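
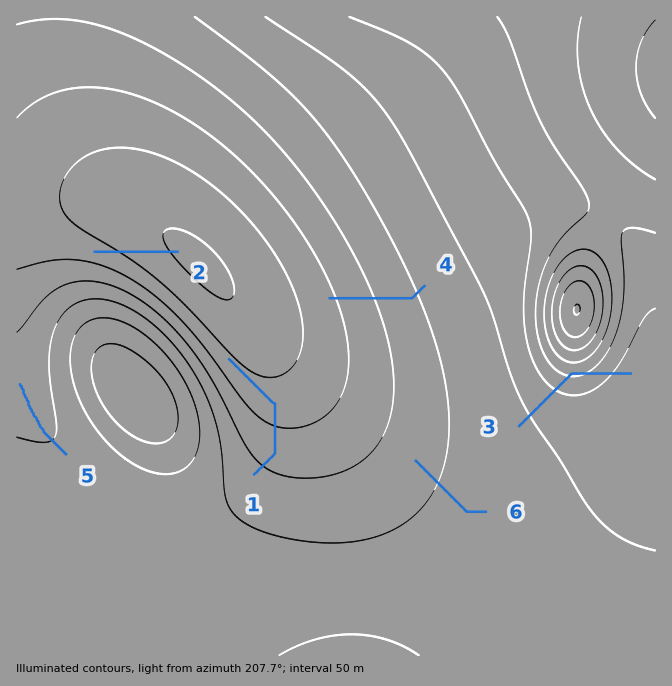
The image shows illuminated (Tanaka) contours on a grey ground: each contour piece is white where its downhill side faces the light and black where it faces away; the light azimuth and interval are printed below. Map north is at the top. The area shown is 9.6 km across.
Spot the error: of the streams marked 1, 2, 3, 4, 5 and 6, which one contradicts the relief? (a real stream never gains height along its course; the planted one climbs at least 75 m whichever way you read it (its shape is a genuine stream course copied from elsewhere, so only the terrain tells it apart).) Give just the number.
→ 3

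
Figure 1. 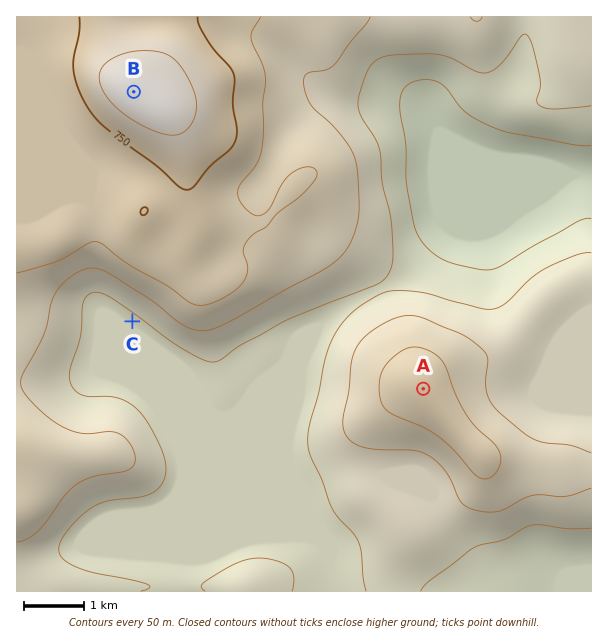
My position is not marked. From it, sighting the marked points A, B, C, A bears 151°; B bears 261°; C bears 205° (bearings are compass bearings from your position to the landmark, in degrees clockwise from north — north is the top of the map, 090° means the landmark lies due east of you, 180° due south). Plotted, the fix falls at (248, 73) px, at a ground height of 730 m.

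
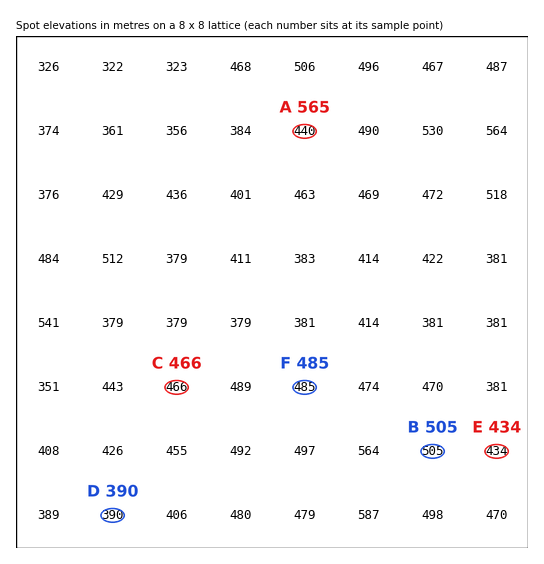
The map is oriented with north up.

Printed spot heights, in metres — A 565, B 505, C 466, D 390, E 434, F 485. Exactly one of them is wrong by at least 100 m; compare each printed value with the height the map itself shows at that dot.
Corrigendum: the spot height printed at A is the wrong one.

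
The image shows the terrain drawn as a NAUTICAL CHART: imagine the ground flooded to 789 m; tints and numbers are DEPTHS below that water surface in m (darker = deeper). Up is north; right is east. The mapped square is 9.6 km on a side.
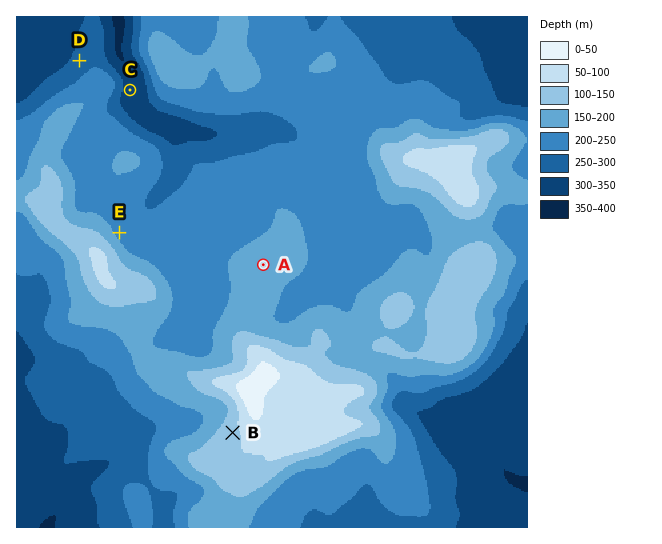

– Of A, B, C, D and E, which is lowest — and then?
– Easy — C D E A B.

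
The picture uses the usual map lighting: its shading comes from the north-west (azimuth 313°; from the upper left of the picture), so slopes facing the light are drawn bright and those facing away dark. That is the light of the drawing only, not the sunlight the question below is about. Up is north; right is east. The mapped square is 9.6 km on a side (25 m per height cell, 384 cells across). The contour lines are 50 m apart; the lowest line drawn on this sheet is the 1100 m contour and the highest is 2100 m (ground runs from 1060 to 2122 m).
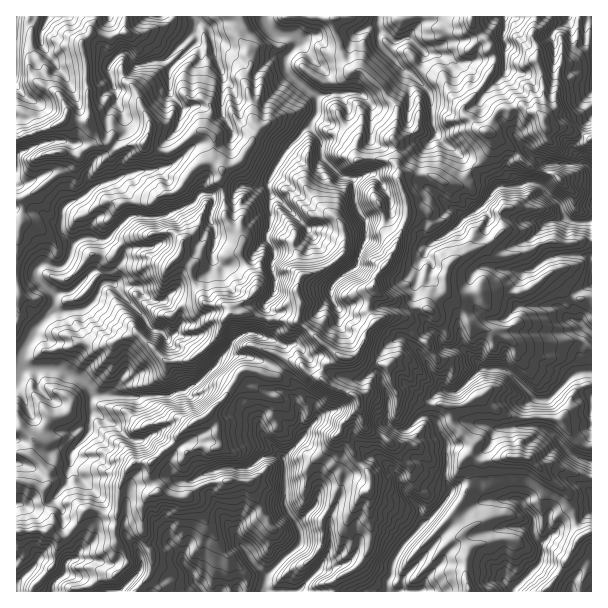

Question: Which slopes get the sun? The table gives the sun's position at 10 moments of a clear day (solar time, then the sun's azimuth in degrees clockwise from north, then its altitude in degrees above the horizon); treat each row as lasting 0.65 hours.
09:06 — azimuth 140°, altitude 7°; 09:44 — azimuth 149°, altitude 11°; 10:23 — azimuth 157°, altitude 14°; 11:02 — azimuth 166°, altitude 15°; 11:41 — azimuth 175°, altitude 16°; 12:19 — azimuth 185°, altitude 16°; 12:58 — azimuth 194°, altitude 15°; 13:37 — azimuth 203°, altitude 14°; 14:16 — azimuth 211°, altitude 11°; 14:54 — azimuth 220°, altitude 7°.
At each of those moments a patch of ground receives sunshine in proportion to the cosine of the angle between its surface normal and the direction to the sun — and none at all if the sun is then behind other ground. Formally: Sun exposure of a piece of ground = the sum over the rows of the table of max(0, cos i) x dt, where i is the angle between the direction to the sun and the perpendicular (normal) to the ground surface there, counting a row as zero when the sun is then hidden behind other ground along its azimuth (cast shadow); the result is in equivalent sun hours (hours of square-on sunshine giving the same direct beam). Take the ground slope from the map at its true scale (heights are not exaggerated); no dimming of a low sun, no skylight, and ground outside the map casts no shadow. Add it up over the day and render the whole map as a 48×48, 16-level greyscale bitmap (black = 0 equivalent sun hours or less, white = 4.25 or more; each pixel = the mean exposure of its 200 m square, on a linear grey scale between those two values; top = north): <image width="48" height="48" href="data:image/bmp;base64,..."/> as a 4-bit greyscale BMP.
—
<image width="48" height="48" href="data:image/bmp;base64,Qk32BAAAAAAAAHYAAAAoAAAAMAAAADAAAAABAAQAAAAAAIAEAAATCwAAEwsAABAAAAAAAAAAAAAAABEREQAiIiIAMzMzAERERABVVVUAZmZmAHd3dwCIiIgAmZmZAKqqqgC7u7sAzMzMAN3d3QDu7u4A////AEakNb/xaFUmqqhp21m+7HitmHQhFgFZiXGIJWWJKHVKq7VTjnAX7KR2lVJEaTAIp6UmQTVWWFOrmDGoEoQzS5RnZlRpu4Imt6qr11eDgzh5lBSrYBmJaJcWZlR5uZIyiO/mmnVHx2mpg1zNkTZ6h5lAVVQiMxMyOxEROoVnZqu6VpmUEndomZmSBVNoZER2IAABN4R3jN/rfNlhB0NmuWqEQVQiRChnQTEhIAFmjv3Jvtx0GHN0q4U6whZCAWeZY5hjAANnMyAX3uyXJXdVRnZ7VDR5q7nJJSEiABRJdSRAIzJVJpuGNESplqmZmr5yZxQiASI2mpq7YzADNYqIcCmVllq8//cyAGMyEjIQAaad/ociQijKVZ6bVERBNCEAGDVFQQEQABlVVDMo0hb8v9UyI3ZBAAACc1FFUhEBIQPcZVV6d0Iq2RABRXEBAAE3QhFmdBJCABIWc0eYuJQVxTVyR2iIYSRDQwMRQzMQAAAAOWrLiFqGiIaJd1i4IAAAJBIlETIBIQAAA7uFet/6JldpQAA3gwEAFDEQAWllSIIAAGjNnPsQAVaIl4AAAGlAAkMQJYp3iImRACUhvDOLpXl3XnMABqeGM1i6urqrujNqEABqURSopwFChDE6qYd4iGIViFesowACwycwIpsQKRAXUVjpuERWhnRFICAmIAAzalEo3oAAB6V0F2m3U0RCEYcgAAARAoVnff/qhwAAAq2mqYYxAkMyN2lSIAEQARV7czIBRiAAAQEVU3VpYRI4u2Q0RyIAAhFSAAdQNRABV3QQBWV1as3KdCBLgTECOchQAAEgI1EAFCARFEI0QSi5gkIxOEh4uLxhAAAAMmkwAIcxI2UREQBap4dFBbmFZCkyAQAAAABlAChhE2uZvKMAJJu3IhFHMAIxEiAAAAABAANzAAJ5UkiYmniScxInmGMxFDEAEAAAAABnUAESqUAhE2Y0jbtAAAABFSAAAAAAAABpiBAAEhAAADN1Jai2MQABEgEAABEQASBGUiEBWakwRIqIQCZGeHMAEQAAAAAAAxFDJKhQEQACpwSryRAAESdydAAAARAAAAQyWplhAABPZVY62bYQAAJ7d3MQAQAAAAQ1YxJYQVmzRX/8zo27ljAnU3YgAAADdVIAAAB83bQABFKKddrM+5ghIBdiAAASARAAAANqyBn8rugQNnQUVRJ2UQN0EAABECUgAEiqg6yo+gONqWIQFEAUITNaYQARAAADAldjSJmJUBABYzITQAAAASIBRRBAEAECEmUBe7YxAQACAiIUIAAiEAAAABEQECEAESIAIyACAQNCAjETEAIRABIQAAQQBFAAEwAQAAADIUUQAiAyAQAAACAAAWZquBAAMgACAAERRVEAFTEQAAAAABIBBCFUUQATEAACADUTNUECZkUQMhAAASMxEAVRAAFBACVEAUMRE0EVZWmal0EAAkIyIBJBAQECdlNzAyEBEkISEFN3V3UQJjIBJGVjERZVZnpwARMQAkIAABARABQ0dVIVzcqKtTeIU1dAAAAgAg=="/>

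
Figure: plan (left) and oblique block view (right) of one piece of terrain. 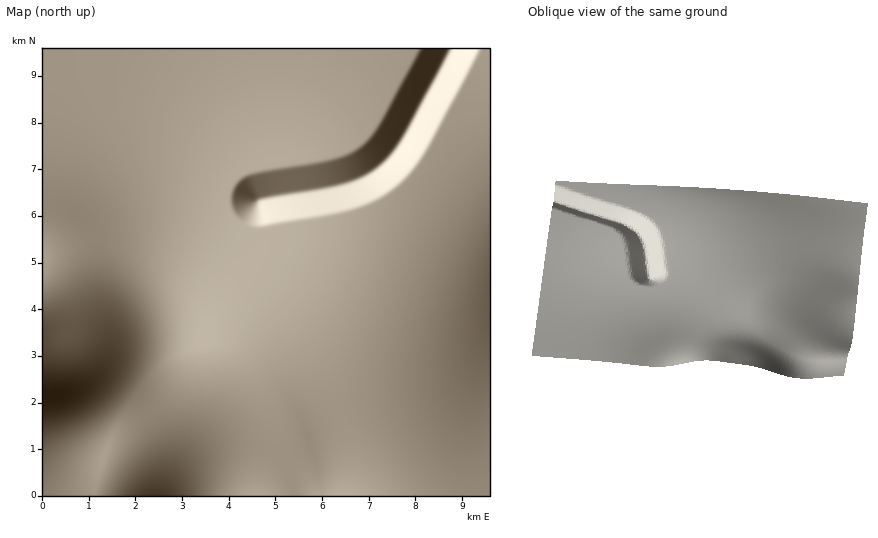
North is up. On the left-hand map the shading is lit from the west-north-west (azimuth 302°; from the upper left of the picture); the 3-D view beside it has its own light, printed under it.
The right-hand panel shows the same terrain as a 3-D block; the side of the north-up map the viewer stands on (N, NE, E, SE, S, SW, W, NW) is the W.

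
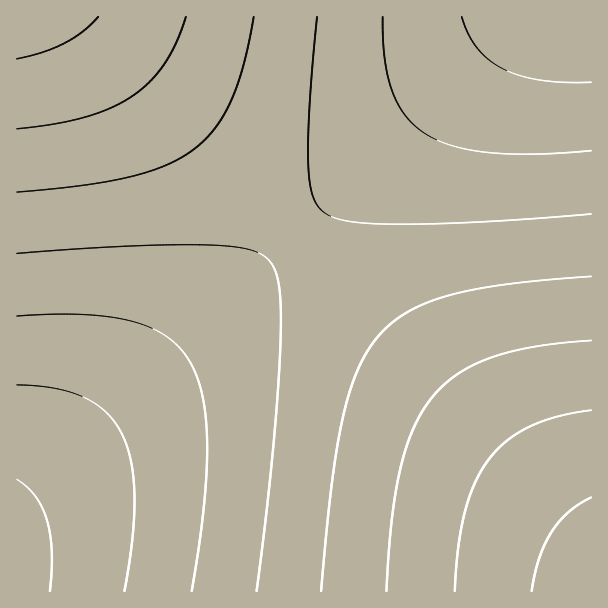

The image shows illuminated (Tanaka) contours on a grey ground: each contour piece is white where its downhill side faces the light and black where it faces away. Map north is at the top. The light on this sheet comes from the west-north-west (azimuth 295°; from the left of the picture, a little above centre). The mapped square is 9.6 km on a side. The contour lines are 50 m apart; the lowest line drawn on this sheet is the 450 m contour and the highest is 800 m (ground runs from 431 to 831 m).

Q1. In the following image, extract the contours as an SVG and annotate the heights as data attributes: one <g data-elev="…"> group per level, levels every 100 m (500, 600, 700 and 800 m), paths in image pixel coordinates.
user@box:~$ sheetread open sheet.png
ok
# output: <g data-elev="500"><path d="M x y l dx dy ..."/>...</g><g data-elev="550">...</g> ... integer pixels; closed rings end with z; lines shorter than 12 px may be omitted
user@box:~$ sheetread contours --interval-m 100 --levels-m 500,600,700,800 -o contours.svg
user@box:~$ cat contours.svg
<g data-elev="500"><path d="M17 385l37 3 29 9 12 6 10 8 9 10 7 11 6 14 4 14 3 35-2 44-8 52"/><path d="M591 82l-27 0-24-2-21-5-16-6-14-9-12-12-9-14-6-17"/></g><g data-elev="600"><path d="M17 253l111-7 82-1 24 2 17 3 12 5 8 8 6 12 3 18 0 60-8 109-15 129"/><path d="M591 214l-106 8-87 2-48-3-15-3-11-5-6-7-5-11-3-13-2-18 2-60 7-87"/></g><g data-elev="700"><path d="M591 340l-57 7-43 11-18 7-15 9-14 10-12 13-10 14-8 17-8 19-6 21-8 53-6 70"/><path d="M17 129l37-5 30-7 26-9 21-11 18-14 15-18 12-21 10-27"/></g><g data-elev="800"><path d="M591 497l-22 15-9 9-9 12-12 25-7 33"/></g>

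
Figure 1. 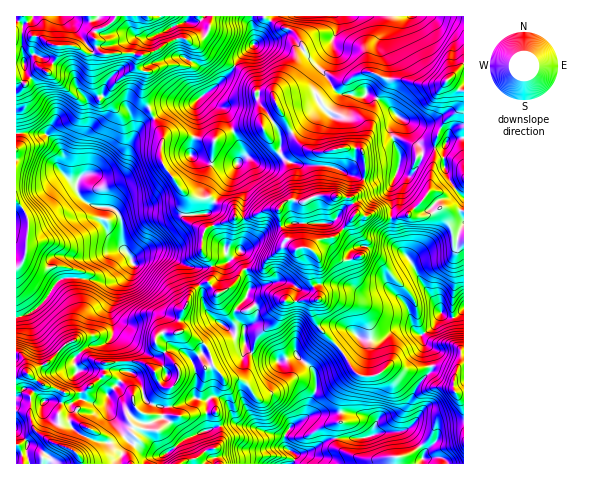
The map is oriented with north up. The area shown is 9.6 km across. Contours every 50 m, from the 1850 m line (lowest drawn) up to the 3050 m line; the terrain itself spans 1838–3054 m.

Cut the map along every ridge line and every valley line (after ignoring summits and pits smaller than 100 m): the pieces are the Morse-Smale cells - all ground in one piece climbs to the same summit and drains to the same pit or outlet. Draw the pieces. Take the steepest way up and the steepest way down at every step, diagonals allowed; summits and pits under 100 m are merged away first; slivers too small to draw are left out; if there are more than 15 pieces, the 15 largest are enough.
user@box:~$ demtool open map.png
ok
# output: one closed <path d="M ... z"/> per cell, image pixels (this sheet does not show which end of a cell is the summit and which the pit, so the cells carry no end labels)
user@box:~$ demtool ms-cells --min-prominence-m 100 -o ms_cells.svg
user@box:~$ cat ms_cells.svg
<path d="M211 16l-194 0-1 117 30 1 6 4 11 16-3 17 16 13 2-5 9-5 23 1 10-4 6-6 2-15 6-13 11-15 9-4-11-23 3-22 19-8 22 0 6-15-3-8 9-2 7-5 4-7z"/><path d="M316 94l-26 5-13 5 3 11-17 11 1 6 14 20 3 2 16-7 11 3-11 4-7 7 4 35-10 7-6 7-8-2-22 10-12 0-3-9-5-3-10-2-8-6-14 0-10-5-9-8-15-23-1-15 2-10-9-18-9 3-11 15-6 13-2 15-6 6-10 4-27 0-6 7 0 10 11 12 11 3 11 0 9 7 3 11 1 23 8 11 9-6 15-3 31 16 10 2 10 0 22-6 42-34 22-6 40 0 12-15 9-4-2-6 9-7 5-15 0-14-4-12-16-2 2-2-1-25-5-5-13-6z"/><path d="M284 281l-33 7-5 10-11 11-1 7 11 12 0 16 6 9 27 8 19-5 12 10 6 8 1 16-8 24-17 13-7 10 2 10 9 7 0 5-4 4 155 1-1-4-6-3-15 1-1-7-17-21 8-7-5-13 4-14 10-18 7-6 1-5-27 3-14-5-9 8-9 2-2-15 1-28-9-24-8-5-19-5-16 2-1-6-5-7-9 3z"/><path d="M441 208l-17 9-15-3-17 4-2 17 8 14-23 0-15-3-10 6-2 6 10 29 7 4 14-3 4 1-11 3-10 0-9-5-14-3-23 0-2 2 5 14 16-2 19 5 7 3 4 6 6 20-1 28 2 15 9-2 9-8 14 5 24-3 2-6-9-26 15-12 5-11 6 5 8 0 9-9 0-69-9-1-3-3-1-7z"/><path d="M29 133l-13 1 1 183 10-2 9-6 10-10 8-14 8-7 12-1 37 4 21-18-2-6-7-9-1-23-3-11-6-6-19-2-10-4-7-10 0-7-17-14 3-17-4-7-13-13z"/><path d="M155 250l-15 3-6 3-2 3 1 7-4 7-13 13-6 20 3 17 0 12-3 5-5 4-16 2-6 4-9 8 0 6 3 8 8-2 45 2 8 7 9 23 13 5 8 0 0-15 9-10 3-11 21-6 7 2 5-3-8-20-26-14 3-18 4-6 5-13 8-7-6-17z"/><path d="M200 286l-9 7-5 13-4 6-3 18 26 14 8 20-5 3-7-2-21 6-3 11-9 10 1 14 16-3 10-5 13 2 8-4 12 8 8 19 45 13 3 4 6-13 18-13 8-24 0-13-4-8-15-13-19 5-27-8-5-5-3-12-11-3-26-22z"/><path d="M463 16l-72 0-3 27 10 21 2 13 3 3-17-1-15-7-9 0-23 13-5 5 6 4 11 0 6 2 7 0 4-2 13 6 26 23 7 16 7 8 13 1 8-23 15-14 3-8 2-12-14-11 16-13z"/><path d="M110 370l-32 1-2 3 0 4 4 11 1 9-11 6-15-3-12 0-11-9-2 4 0 21 2 9 7 8 14 8-10 13 0 9 87 0-1-12 7-13-4-6 1-7 15 4 11 0 16-13-5-4-2-6-13-1-9-6-4-14-10-13z"/><path d="M259 124l-23 5-22 12-29-6-17 0-6 6 0 21 15 23 9 8 10 5 14 0 8 6 10 2 5 3 3 9 12 0 22-10 8 2 6-7 10-7-4-35 7-7 11-4-11-3-16 7-3-2z"/><path d="M334 88l-14 11 8 10 13 6 5 5 1 25-2 2 16 2 4 12-3 25-2 4-9 7 1 5 31-9 7-5 2 29 15-1 17-17 6-10 5-41-14-1-7-8-7-16-26-23-13-6-4 2-24-2z"/><path d="M132 262l-21 19-37-4-14 3-14 19-16 14 4 9 16 20 20 16 5 0 14-12 16-2 8-9-3-29 5-18 14-15 4-7z"/><path d="M235 66l-14 16-26 20-5 3-18 1-18 12 10 20 4-3 17 0 29 6 10-7 19-7 16-3 4 4 17-13-5-16-3-1-13 1-4-5 1-5-4-9z"/><path d="M437 366l-6 1-1 5-7 6-10 18-4 14 5 13-8 7 17 21 1 7 15-1 8 7 16 0 1-69-5-1-5-4 0-16z"/><path d="M235 423l-19 4-34 14-21 17 0 5 130 1 3-3 1-7-9-7-5-11z"/>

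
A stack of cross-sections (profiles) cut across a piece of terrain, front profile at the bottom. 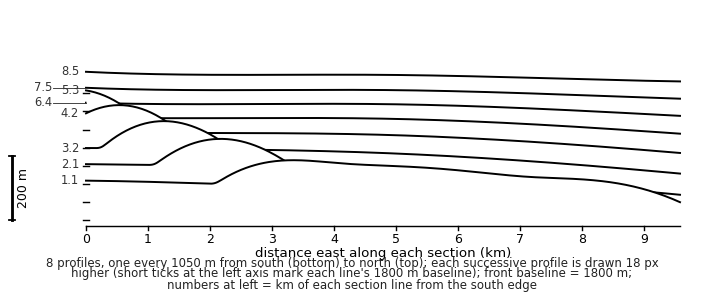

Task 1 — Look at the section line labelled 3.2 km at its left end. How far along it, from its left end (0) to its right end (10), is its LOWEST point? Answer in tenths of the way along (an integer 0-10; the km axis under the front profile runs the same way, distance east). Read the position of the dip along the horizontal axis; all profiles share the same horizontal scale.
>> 10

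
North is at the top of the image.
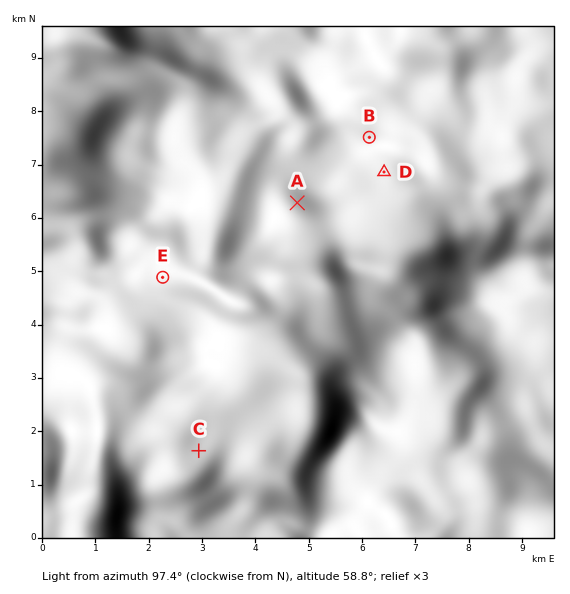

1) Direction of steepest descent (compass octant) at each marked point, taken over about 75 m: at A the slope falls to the S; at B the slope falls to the NE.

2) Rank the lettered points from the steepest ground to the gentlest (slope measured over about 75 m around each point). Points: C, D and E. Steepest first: D E C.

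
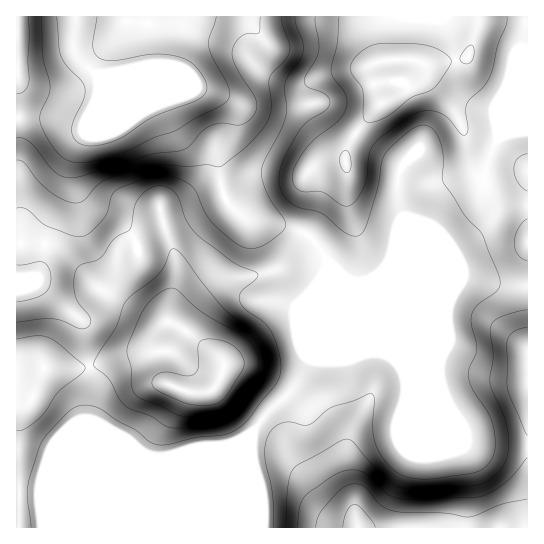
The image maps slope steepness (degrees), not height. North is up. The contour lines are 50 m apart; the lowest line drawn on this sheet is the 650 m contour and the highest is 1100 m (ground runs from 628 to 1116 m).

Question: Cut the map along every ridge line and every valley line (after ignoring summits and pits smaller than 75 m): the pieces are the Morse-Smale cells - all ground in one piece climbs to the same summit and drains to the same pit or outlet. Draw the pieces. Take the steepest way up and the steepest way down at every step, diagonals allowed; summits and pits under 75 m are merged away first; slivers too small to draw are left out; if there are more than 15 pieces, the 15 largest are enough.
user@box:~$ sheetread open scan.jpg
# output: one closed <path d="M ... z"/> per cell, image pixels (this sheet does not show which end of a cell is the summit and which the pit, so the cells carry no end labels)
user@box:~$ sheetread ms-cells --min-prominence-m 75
<path d="M154 71l-35 0-23 3 3 15-6 16 0 9-9 23-9 13-6 17-2 27-16 31-12 49-2 2-21 2 1 250 240 0 0-46-5-25 0-22 9-16 31-29 5-8 12-23 14-33 0-48 4-19-11-16-9-8-12-6-24-6-21-3-12-7-13-14-6-26 0-22 12-25 1-11-3-9-8-9-11-5z"/><path d="M527 16l-378 0-2 9 1 40-10 4-10 1 31 2 62 25 8 9 3 9-3 15-10 21 1 30 8 22 10 10 12 7 32 5 25 10 9 8 9 15 22 21 6 2 10 0 8-4 99 0 32 8 25 2z"/><path d="M327 260l-4 18 0 48-14 33-17 31-31 29-9 16 0 22 5 25 0 45 270 1 1-241-34-3-24-7-99 0-8 4-10 0-11-6z"/><path d="M147 16l-131 1 1 260 12 0 10-3 12-49 16-31 2-27 6-17 9-13 9-23 0-9 6-16-3-15 42-5 10-4z"/>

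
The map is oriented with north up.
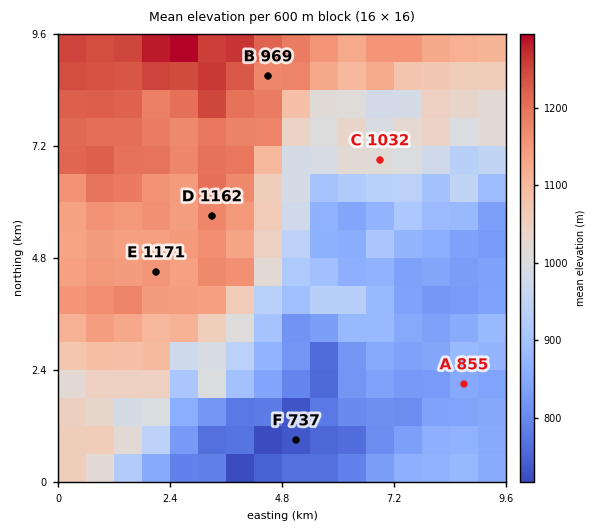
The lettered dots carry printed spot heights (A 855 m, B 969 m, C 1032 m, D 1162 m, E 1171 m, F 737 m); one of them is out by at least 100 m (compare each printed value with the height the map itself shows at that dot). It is B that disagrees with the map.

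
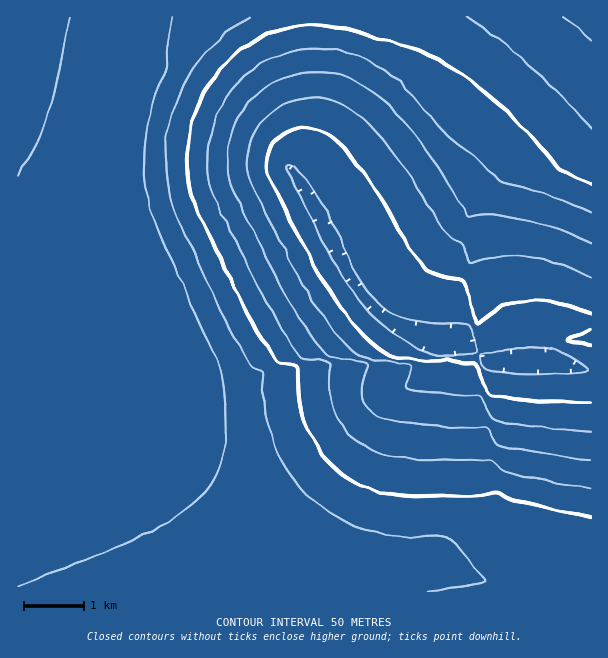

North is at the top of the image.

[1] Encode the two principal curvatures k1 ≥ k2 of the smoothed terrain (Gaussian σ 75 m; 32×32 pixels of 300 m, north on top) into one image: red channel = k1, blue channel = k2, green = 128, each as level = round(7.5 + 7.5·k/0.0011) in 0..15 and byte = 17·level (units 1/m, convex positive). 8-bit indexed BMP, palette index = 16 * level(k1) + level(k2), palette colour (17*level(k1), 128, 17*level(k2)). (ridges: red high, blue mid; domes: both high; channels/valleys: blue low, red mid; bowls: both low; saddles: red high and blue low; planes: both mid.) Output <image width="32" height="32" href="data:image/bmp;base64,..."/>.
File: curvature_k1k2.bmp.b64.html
<image width="32" height="32" href="data:image/bmp;base64,Qk02CAAAAAAAADYEAAAoAAAAIAAAACAAAAABAAgAAAAAAAAEAAATCwAAEwsAAAABAAAAAAAAAIAAABGAAAAigAAAM4AAAESAAABVgAAAZoAAAHeAAACIgAAAmYAAAKqAAAC7gAAAzIAAAN2AAADugAAA/4AAAACAEQARgBEAIoARADOAEQBEgBEAVYARAGaAEQB3gBEAiIARAJmAEQCqgBEAu4ARAMyAEQDdgBEA7oARAP+AEQAAgCIAEYAiACKAIgAzgCIARIAiAFWAIgBmgCIAd4AiAIiAIgCZgCIAqoAiALuAIgDMgCIA3YAiAO6AIgD/gCIAAIAzABGAMwAigDMAM4AzAESAMwBVgDMAZoAzAHeAMwCIgDMAmYAzAKqAMwC7gDMAzIAzAN2AMwDugDMA/4AzAACARAARgEQAIoBEADOARABEgEQAVYBEAGaARAB3gEQAiIBEAJmARACqgEQAu4BEAMyARADdgEQA7oBEAP+ARAAAgFUAEYBVACKAVQAzgFUARIBVAFWAVQBmgFUAd4BVAIiAVQCZgFUAqoBVALuAVQDMgFUA3YBVAO6AVQD/gFUAAIBmABGAZgAigGYAM4BmAESAZgBVgGYAZoBmAHeAZgCIgGYAmYBmAKqAZgC7gGYAzIBmAN2AZgDugGYA/4BmAACAdwARgHcAIoB3ADOAdwBEgHcAVYB3AGaAdwB3gHcAiIB3AJmAdwCqgHcAu4B3AMyAdwDdgHcA7oB3AP+AdwAAgIgAEYCIACKAiAAzgIgARICIAFWAiABmgIgAd4CIAIiAiACZgIgAqoCIALuAiADMgIgA3YCIAO6AiAD/gIgAAICZABGAmQAigJkAM4CZAESAmQBVgJkAZoCZAHeAmQCIgJkAmYCZAKqAmQC7gJkAzICZAN2AmQDugJkA/4CZAACAqgARgKoAIoCqADOAqgBEgKoAVYCqAGaAqgB3gKoAiICqAJmAqgCqgKoAu4CqAMyAqgDdgKoA7oCqAP+AqgAAgLsAEYC7ACKAuwAzgLsARIC7AFWAuwBmgLsAd4C7AIiAuwCZgLsAqoC7ALuAuwDMgLsA3YC7AO6AuwD/gLsAAIDMABGAzAAigMwAM4DMAESAzABVgMwAZoDMAHeAzACIgMwAmYDMAKqAzAC7gMwAzIDMAN2AzADugMwA/4DMAACA3QARgN0AIoDdADOA3QBEgN0AVYDdAGaA3QB3gN0AiIDdAJmA3QCqgN0Au4DdAMyA3QDdgN0A7oDdAP+A3QAAgO4AEYDuACKA7gAzgO4ARIDuAFWA7gBmgO4Ad4DuAIiA7gCZgO4AqoDuALuA7gDMgO4A3YDuAO6A7gD/gO4AAID/ABGA/wAigP8AM4D/AESA/wBVgP8AZoD/AHeA/wCIgP8AmYD/AKqA/wC7gP8AzID/AN2A/wDugP8A/4D/AIeHh4eHh4eHh4eHh4eHh4eHh4iImKe3t7e3t7enl4eHh4eHh4eHh4eHh4eHh4eHh4eHiIiIiIiHh4eHh4eHh4eHh4eHh4eHh4eHh4eHh4eHh5eXl5eXl4iIh4eHh4eHh4eHh4eHh4eHh4eHh4eHh5eXh4eHh4eHh5iYh4eHh5eXh4eHh4eHh4eHh4eHh4eXh4eHh4eHh4eHh4eYmJiXh4eHh4eHh4eHh4eHh4eHl4eHh4eHh4eHh4eHh5eHh4eHh4eHh4eHh4eHh4eHh5eHh4eHh4eHh4eHh4eHp4aHh4eHh4eHh4eHh4eHh4eHl4eHh4eHh4eHh4eHh4emhoeHh4eHh4eHh4eHh4eHh4eHh4eHh4eHh4eHh4eHh6WHh4eHh4eHh4eHh4eHh4eHl4eHh4eHh4eGh4eHh4enlIeHh4eHh4eHh4eHh4eHh4eXh4eHh4eHh3Z1h4eHh8eDh4eHh4eHh4eHh4eHh4eHh5iYh4eHh4d3d4eFdXd314KHh4eHd4eHh4eHh4eHh4eHqJeWtsfX5/j39/f359fnYHR0dHR0h4eHh4eHh4eHh5eXh4eHhYSDg3NzcnBwcNDDwrOjpKWHh4eHh4eHh4eHp4eHh4eHh4eHd3WEhod21JeHlqW2poeHh4eHh4eHh5eHh4eHh4eHh3d0hYeHh3XVh3d3d3Z2h4eHh4eHh4eHp4eHh4eHh4eHdYSHh4eHdMeHd3d3d3eHh4eHh4eHh6iIh4eHh4eHh3dzh4eHh4d1x3d3d3d3d4eHh4eHh4eHqIiIiIeHh4eHdIaHh4eHh4W3d3d3d3d3h4eHh4eHh6eHiIiIiIeHh3Z0h4eHh4eHhqd3d3d3d3eHh4eHh4eHl4eHh4iIiIeHdHZ3d3eHh4eXl3d3d3d3d4eHh4eHh5eHh4eHh4eIiHZ0d3d3d3d3h4eXd3d3d3d3h4eHh4eHp4eHh4eHh4eHc3Z3d3d3d3d3h5iXh4eHh4eHh4eHh4enh4eHh4eHdnV0d3d3d3d3d3eXh4eHl5eXl4eHh4eHh6eHh4eHh4d2dXV3d3d3d3d3h5d3d3d3d4eHh4eHh4eHl4eHh4eHh3Z2dnZ3d3d3d3eXh3d3d3eHh4eHh4eHh4eXl4eHh4d3d3d3d3d3d3d3h5d3d3d3h4eHh4eHh4eHh4enh4eHh3d3d3d3d3d3d3eXh3d3d3eHh4eHh4eHh4eHh5eXh4d3d3d3d3d3d3d3l5d3d3d3h4eHh4eHh4eHh4eHh5eXh3d3d3d3d3d3d4eXh3d3d4eHh4eHh4eHh4eHh4eHh5eXh3d3d3d3d4eXl4d3d3eHh4eHh4eHh4eHh4eHh4eHh4enl5eHh5eXp4eHd3eHh4eHh4eHh4c="/>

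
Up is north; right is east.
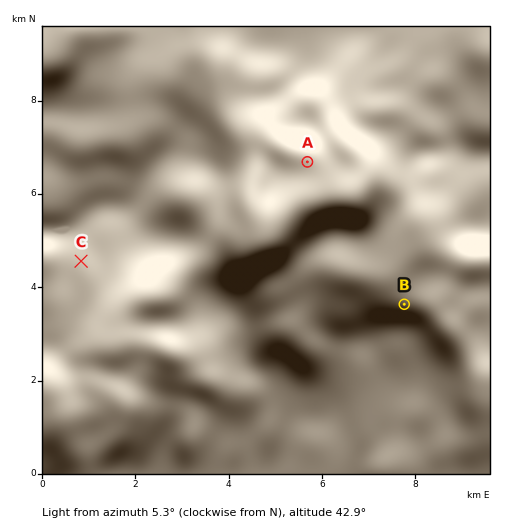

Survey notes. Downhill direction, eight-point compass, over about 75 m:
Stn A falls NW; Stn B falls S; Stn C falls NW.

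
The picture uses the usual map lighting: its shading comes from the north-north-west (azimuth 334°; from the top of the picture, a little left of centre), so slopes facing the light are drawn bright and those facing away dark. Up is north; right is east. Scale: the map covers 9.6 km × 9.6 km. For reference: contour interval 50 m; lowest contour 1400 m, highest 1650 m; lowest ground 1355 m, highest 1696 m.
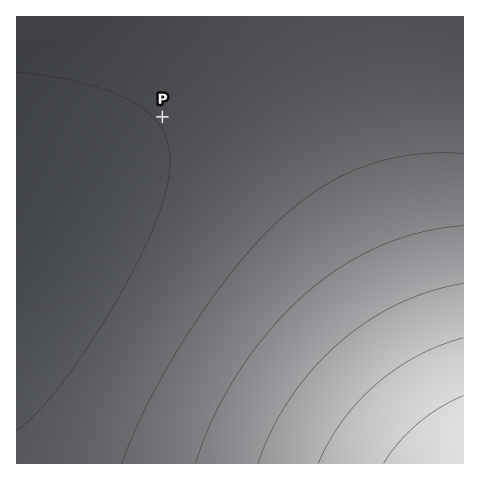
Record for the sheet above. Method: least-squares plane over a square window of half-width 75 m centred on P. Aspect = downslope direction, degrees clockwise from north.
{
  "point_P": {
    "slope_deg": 1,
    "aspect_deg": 229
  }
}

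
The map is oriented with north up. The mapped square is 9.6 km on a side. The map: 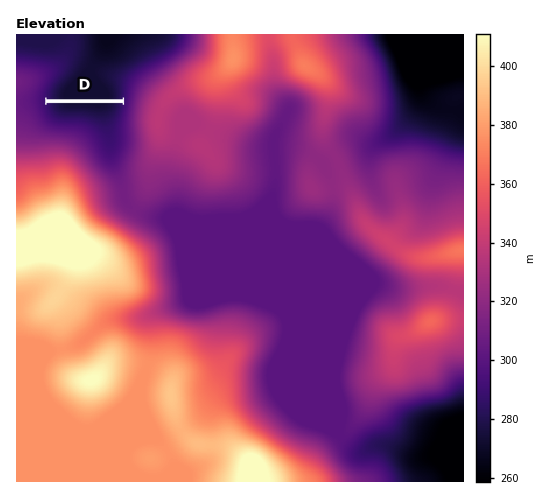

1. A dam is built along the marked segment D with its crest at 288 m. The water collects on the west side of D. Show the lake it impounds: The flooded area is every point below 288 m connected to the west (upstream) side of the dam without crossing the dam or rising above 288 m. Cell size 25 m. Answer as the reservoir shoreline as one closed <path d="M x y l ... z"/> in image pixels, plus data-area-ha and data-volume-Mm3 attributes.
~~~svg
<path d="M123 103l-75 0 0 4 2 6 7 6 28 3 13 6 8 8 4 0 11-23 2-10z" data-area-ha="69" data-volume-Mm3="4.73"/>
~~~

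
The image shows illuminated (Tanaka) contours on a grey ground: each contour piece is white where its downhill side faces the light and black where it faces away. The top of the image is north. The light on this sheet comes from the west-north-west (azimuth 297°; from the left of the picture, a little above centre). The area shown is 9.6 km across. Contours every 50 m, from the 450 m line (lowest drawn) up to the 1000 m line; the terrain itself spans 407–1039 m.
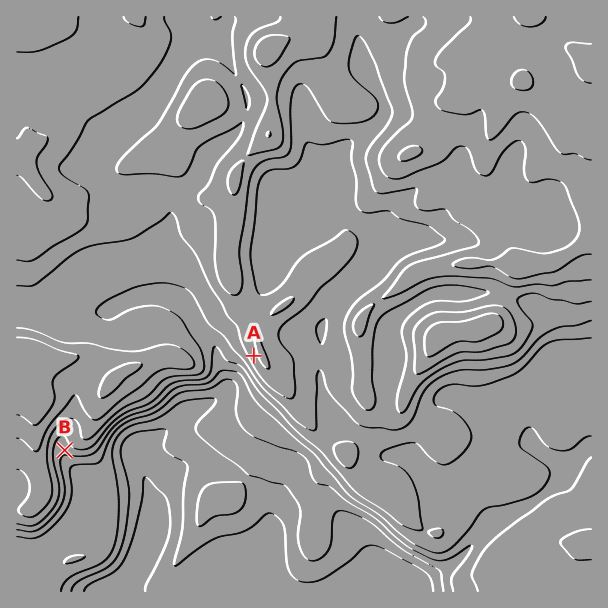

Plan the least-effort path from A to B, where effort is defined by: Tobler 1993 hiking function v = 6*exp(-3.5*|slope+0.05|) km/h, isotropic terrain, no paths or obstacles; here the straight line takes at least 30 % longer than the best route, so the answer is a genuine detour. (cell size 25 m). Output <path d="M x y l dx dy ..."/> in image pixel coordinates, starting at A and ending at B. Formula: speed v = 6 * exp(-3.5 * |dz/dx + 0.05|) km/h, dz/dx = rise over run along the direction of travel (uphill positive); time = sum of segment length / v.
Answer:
<path d="M254 356l-2 0-9-5-7 0-18 9-8 15-1 2-6 3-27 0-9 4-17 17-30 15-18 18-1 3-11 10-6 3-19 0"/>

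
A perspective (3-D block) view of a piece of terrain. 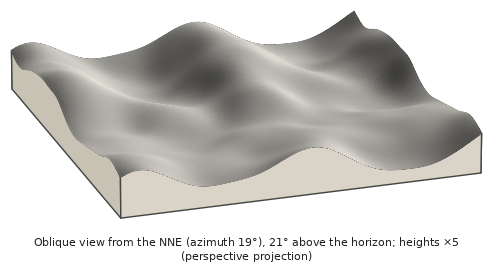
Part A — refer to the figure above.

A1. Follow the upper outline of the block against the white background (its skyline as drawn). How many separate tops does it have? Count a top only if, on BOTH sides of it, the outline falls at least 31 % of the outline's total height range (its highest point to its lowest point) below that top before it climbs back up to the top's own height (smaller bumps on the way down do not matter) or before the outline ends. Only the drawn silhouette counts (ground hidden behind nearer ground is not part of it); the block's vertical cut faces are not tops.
1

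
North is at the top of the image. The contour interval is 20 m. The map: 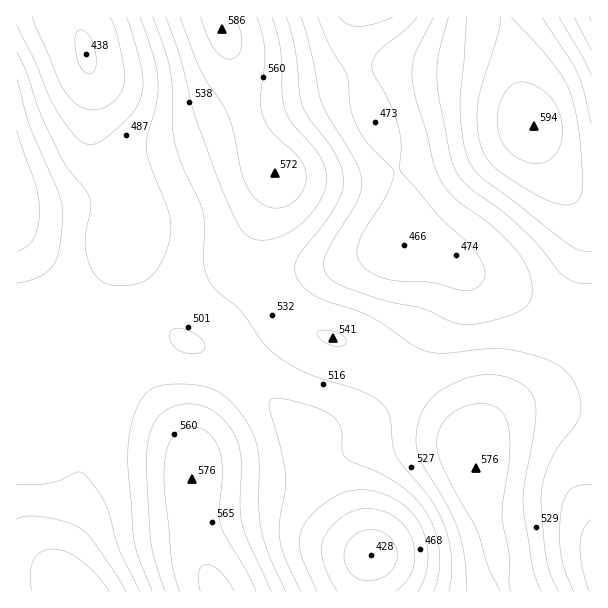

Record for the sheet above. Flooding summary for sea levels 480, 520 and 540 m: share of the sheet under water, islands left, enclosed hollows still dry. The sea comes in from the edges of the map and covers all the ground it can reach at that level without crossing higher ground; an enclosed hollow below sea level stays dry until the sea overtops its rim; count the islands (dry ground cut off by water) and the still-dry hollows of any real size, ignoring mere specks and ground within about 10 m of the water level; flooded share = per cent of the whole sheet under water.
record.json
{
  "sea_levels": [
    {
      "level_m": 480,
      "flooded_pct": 13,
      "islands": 0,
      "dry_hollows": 0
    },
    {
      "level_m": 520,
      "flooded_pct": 57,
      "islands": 0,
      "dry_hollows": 0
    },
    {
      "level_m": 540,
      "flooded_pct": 75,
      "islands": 0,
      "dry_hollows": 0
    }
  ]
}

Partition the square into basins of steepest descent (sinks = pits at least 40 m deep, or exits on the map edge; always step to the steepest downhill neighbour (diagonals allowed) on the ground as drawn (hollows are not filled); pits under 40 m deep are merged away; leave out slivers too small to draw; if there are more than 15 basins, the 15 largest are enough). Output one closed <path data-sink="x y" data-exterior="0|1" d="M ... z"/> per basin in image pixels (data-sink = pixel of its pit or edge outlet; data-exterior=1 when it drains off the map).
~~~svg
<path data-sink="363 17" data-exterior="1" d="M506 16l-288 1 17 48 13 60 16 33 12 16-5 24-17 45 0 15 11 27 13 20 16 15 21 12 35 12 70 48 26 23 17 19 8 18 5-12 15-14 10-8 21-9 23-3 18 3 21 7 8 0 0-222-17-4-9-6-18-22-8-18-4-12-12-24-7-52z"/><path data-sink="86 54" data-exterior="0" d="M218 16l-202 1 1 401 16-3 20-9 14-14 13-21 12-13 12-4 12 1 9 5 11 11 46 64 8 15 2 14 2-17 5-13 12-24 18-27 17-20 26-25 19-13 10-1-7-4-16-15-13-20-9-21-2-21 17-45 5-24-12-16-16-33-13-60z"/><path data-sink="371 555" data-exterior="0" d="M296 324l-11 4-13 10-37 37-24 35-17 37-2 29 1 49 9 36 14 30 288 1-8-44-16-56-6-34-11-24-17-19-26-23-63-43-13-7-21-6z"/><path data-sink="74 591" data-exterior="1" d="M110 354l-18 4-12 13-13 21-14 14-15 8-20 2-2 3 0 172 199 1-1-7-12-24-8-27-2-22 1-47-3-15-8-15-46-64-16-15z"/><path data-sink="591 558" data-exterior="1" d="M545 406l-17 2-15 4-22 14-15 14-4 15 8 37 14 50 12 50 85 0 1-175z"/><path data-sink="591 17" data-exterior="1" d="M591 16l-85 1 11 39 7 52 12 24 4 12 19 33 13 11 13 5 7-1z"/>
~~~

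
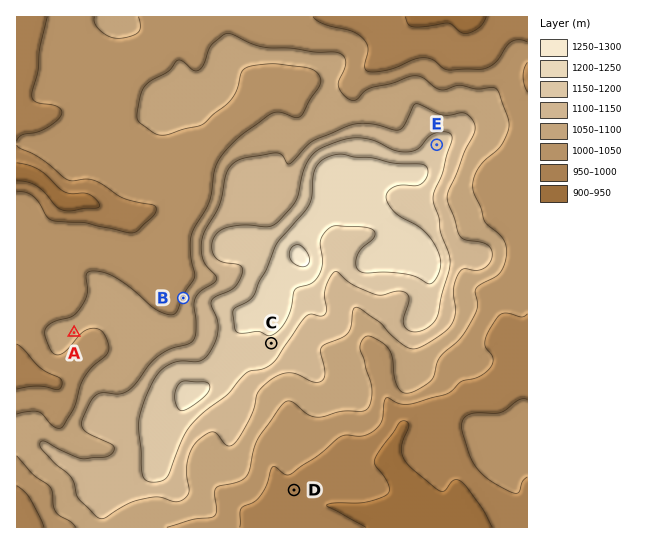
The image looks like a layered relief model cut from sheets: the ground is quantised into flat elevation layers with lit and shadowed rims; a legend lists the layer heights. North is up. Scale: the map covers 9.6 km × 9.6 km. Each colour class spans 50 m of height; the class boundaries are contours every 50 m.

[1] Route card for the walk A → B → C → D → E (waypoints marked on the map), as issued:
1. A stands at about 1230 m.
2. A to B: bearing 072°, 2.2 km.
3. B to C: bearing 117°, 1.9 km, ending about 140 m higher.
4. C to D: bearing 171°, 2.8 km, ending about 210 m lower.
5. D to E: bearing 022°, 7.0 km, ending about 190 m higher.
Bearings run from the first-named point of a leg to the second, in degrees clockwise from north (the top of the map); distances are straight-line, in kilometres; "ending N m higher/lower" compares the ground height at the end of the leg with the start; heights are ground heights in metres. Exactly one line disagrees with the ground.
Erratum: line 1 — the height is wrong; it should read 1050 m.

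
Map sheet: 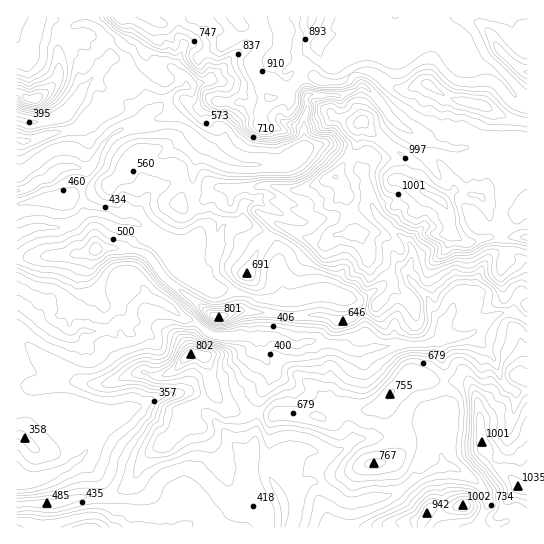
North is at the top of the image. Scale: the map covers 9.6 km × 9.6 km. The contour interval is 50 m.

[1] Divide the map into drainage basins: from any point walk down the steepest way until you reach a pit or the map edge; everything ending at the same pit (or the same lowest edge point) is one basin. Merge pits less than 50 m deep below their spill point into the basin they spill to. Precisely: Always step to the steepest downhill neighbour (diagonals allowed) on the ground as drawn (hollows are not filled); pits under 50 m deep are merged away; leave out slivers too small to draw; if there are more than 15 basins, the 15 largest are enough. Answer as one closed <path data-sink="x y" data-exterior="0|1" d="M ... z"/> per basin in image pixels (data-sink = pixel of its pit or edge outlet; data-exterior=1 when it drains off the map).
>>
<path data-sink="18 305" data-exterior="0" d="M367 71l-10 0-12 9-8 3-18-3-3 13 1 10 12 8 5 6 19 6 8-1-4 5 0 15-21 33 11 23 5 21 1 14-18 2-9 8-5 1-44-20-18 23-11 24 5 15-4 15-6 8-18 7-14-1-38-30-13-12-8-14-10-7-20-4-23 0-13 5-69 6-1 126 23 2 27-6 40 3 35-12 12 4 9 0 12-5 13-15 6-3 8 2 4 3 4 9 2 20 5 10 10 10 15 6 34 2-6 14 0 14 4 16-5 12 16 31 1 12-2 14 244 0 1-406-19-3-30-15-25-4-12-5-15-11-8 0-10 5-14-1-8-4-8-8z"/><path data-sink="17 191" data-exterior="1" d="M149 60l-1 3-11 12-28 24-4 10-4 4-16 8-6 6-10 4-19 2-23 8-11 0 1 63 30-5 22 0 10-6 10 0 18-6 14-13 4-11 12-12 13 14 24 2 7 4 2 22-4 10 6 4 9-2 11-5 12-12 18 1 8-2 27-2 28 6 37-14 22-35 0-15 2-4-25-6-5-6-12-8-1-10 3-12-4-4-12 2-14 14-11 4-8 0-11 11-16-5-24 0-8-3-12 7-4 0-12-10-4-14-16-6z"/><path data-sink="17 234" data-exterior="1" d="M138 151l-10 8-7 15-14 13-18 6-10 0-10 6-22 0-30 5-1 54 70-5 13-5 23 0 20 4 10 7 8 14 13 12 38 30 14 1 18-7 6-8 4-15-5-15 11-24 18-23 44 20 5-1 9-8 18-2-6-35-6-8-1-8-5-5-37 14-28-6-27 2-8 2-18-1-12 12-11 5-9 2-6-4 4-10-2-22-7-4-24-2-9-7z"/><path data-sink="329 17" data-exterior="1" d="M479 16l-241 0-1 3 5 6 9 3 9 9 0 9-9 17 16 34 11 0 11-4 10-12 7-4 9 0 6 4 16 2 8-3 12-9 10 0 12 5 8 8 8 4 14 1 10-5 8 0 15 11 12 5 25 4 30 15 18 2 1-48-13-8-18-18-6-13-11-12z"/><path data-sink="17 479" data-exterior="1" d="M195 353l-8 3-13 15-12 5-9 0-12-4-35 12-40-3-27 6-22-2-1 118 41 1 21-7 29-1 20-9 9-10 9-19 9-9 11-5 20-23-1-10 28-17-4-31-5-7z"/><path data-sink="33 527" data-exterior="1" d="M213 391l-4 6-25 14 1 10-20 23-11 5-9 9-9 19-9 10-20 9-29 1-21 7-40 0-1 23 266 1 3-14-1-12-16-31 5-12-4-16 0-14 6-14-38-3-11-5z"/><path data-sink="17 119" data-exterior="1" d="M151 16l-86 0-6 14-2 49-12 14-8 6-10 0-4-4-7-2 0 46 11 2 23-8 24-4 27-16 4-4 4-10 39-36-3-13 8-13 4-14z"/><path data-sink="17 61" data-exterior="1" d="M63 16l-47 1 0 74 11 8 10 0 8-6 12-14 2-49 5-9z"/>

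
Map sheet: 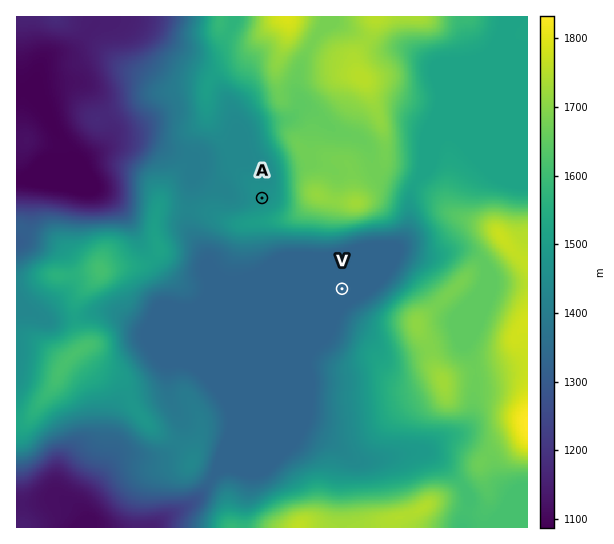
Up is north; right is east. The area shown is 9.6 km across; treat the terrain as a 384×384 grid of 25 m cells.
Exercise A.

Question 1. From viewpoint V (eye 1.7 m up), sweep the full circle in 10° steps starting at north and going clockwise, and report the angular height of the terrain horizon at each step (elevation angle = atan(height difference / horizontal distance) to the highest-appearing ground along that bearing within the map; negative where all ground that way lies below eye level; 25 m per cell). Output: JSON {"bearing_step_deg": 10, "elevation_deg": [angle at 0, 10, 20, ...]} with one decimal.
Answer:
{"bearing_step_deg": 10, "elevation_deg": [13.9, 14.2, 12.2, 9.0, 5.1, 6.5, 6.9, 8.1, 7.9, 9.9, 12.4, 14.6, 14.2, 11.6, 9.4, 8.2, 7.5, 5.6, 5.2, 5.5, 3.4, 1.3, 1.3, 1.3, 1.9, 2.6, 2.8, 3.0, 3.0, 2.7, 3.9, 5.4, 8.0, 10.5, 12.1, 13.2]}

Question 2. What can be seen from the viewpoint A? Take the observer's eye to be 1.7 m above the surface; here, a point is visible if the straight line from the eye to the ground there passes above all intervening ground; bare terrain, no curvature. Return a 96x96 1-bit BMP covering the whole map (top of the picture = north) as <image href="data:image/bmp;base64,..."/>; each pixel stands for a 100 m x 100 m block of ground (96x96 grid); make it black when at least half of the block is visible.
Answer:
<image width="96" height="96" href="data:image/bmp;base64,Qk2+BAAAAAAAAD4AAAAoAAAAYAAAAGAAAAABAAEAAAAAAIAEAAATCwAAEwsAAAIAAAAAAAAA////AAAAAAAAAAAAAAAAAAAAAAAAAAAAAAAAAAAAAAAAAAAAAAAAAAAAAAAAAAAAAAAAAAAAAAAAAAAAAAAAAAAAAAAAAAAAAAAAAAAAAAAAAAAAAAAAAAAAAAAAAAAAAAAAAAAAAAAAAAAAAAAAAAAAAAAAAAAAAAAAAAAAAAAAAAAAAAAAAAAAAAAAAAAAAAAAAAAAAAAAAAAAAAAAAAAAAAAAAAAAAAAAAAAAAAAAAAAAAAAAAAAAAAAAAAAAAAAAAAAAAAAAAAAAAAAAAAAAAAAAAAAAAAAAAAAAAAAAAAAAAAAAAAAAAAAAAAAAAAAAAAAAAAAAAAAAAAAAAAAAAAAAAAAAAAAAAAAAAAAAAAAAAAAAAAAAAAAAAAAAAAAAAAAAAAAAAAAAAAAAAAAAAAAAAAAAAAAAAAAAAAAAAAAAAAAAAAAAAAAAAAAAAAAAAAAAAAAAAAAAAAAAAAAAAAAAAAAAAAAAAAAAAAAAAAAAAAAAAAAAAAAAAAAAAAAAAAAAAAAAAAAAAAAAAAAAAAAAAAAAAAAAAAAAAAAD/wAAAAAAAAAAAAAAPwAAAAAAAAAAAAAAPgAAAAAAAAAAAAAAHAAAAAAAAAAAAAAAGAAAAAAAAAAAAAAAAAAAAAAAAAAAAAAAAAAAAAAAAAAAAAAAAAAAAAAAAAAAAAAAAAAAAAAAAAAAAAAAAAAAAAAAAAAAAAAAAAAAAAAAAAAAAAAAACAAAAAAAAAAAAAAAHAAAAAAAAAAAAAAAPwAAAAAAAAAAAAAAP4AAAAAAAAAAAAAAPwAAAAAAAAAAAAAAPwYAAAAAAAAAAAAAPgcAAAAAAAAAAAAAPAcAAAAAAAAAAAAAPAcAAAAAAAAAAAAAAA8AAAAAAAAAAAAAAA8AAAAAAAAAAAAAAA8AAAAAAAAAAAAAAA8AAAAAAAAAAAAAAA+A//wAAAAAAAAAAA/D//4AAAAAAAAAAAf///4AAAAAAAAAAAf/wf8AAAAAAAAAAAf/g/8AAAAAAAAAAAfzh/8AAAAAAAAAAAfjhj4AAAAAAAAAAAPxwD4AAAAAAAAAAAHwwH4AAAAAAAAAAAHwQH4AAAAAAAAAAADwQP4AAAAAAAAAAABwYf4AAAAAAAAAAABw//wAAAAAAAAAAABx//wAAAAAAAAAAAB///gAAAAAAAAAAAB///AAAAAAAAAAAAAf/+AAAAAAAAAAAAAP/+AAAAAAAAAAAAAH/+AAAAAAAAAAAAAH/+AAAAAAAAAAAAAH//AAAAAAAAAAAAAH//AAAAAAAAAAAAAH/8AAAAAAAAAAAAAD/8AAAAAAAAAAAAAD/8AAAAAAAAAAAAAD/8AAAAAAAAAAAAAB/+AAAAAAAAAAAAAA/8AAAAAAAAAAAAAAfwAAAAAAAAAAAAAADgAAAAAAAAAAAAAADgAAAAAAAAAAAAAABwAAAAAAAAAAAAAABwAAAAAAAAAAAAABA4AAAAAAAAAAAAABAYAAAAAAAAAAAAAAAIAAAAAAAAAAAAAAAEAAAAAAAAAAAAAAAAAAAAAAAA="/>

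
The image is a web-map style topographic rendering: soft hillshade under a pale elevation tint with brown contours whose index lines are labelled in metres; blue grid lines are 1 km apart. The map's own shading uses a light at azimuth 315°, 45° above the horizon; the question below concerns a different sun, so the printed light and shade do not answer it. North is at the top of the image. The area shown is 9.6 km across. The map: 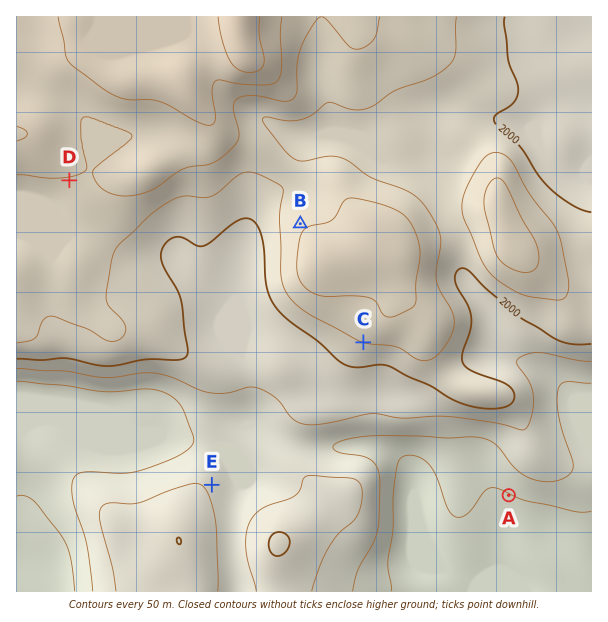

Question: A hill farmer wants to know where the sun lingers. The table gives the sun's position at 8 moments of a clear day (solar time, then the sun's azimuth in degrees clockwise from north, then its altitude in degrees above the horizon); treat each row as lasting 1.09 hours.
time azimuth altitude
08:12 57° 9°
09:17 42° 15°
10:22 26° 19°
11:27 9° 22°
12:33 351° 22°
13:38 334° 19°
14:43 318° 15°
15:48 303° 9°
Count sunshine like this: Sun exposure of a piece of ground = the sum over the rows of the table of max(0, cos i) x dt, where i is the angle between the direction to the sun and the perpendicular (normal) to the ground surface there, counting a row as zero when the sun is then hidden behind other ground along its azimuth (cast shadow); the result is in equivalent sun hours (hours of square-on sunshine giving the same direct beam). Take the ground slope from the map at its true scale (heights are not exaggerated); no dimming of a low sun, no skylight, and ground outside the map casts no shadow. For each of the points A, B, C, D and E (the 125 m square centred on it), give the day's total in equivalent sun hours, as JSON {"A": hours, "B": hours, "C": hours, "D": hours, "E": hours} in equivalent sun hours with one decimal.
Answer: {"A": 2.0, "B": 2.8, "C": 1.6, "D": 2.1, "E": 2.7}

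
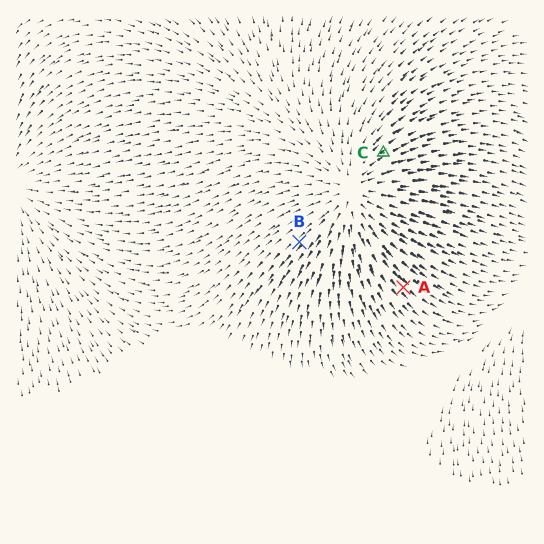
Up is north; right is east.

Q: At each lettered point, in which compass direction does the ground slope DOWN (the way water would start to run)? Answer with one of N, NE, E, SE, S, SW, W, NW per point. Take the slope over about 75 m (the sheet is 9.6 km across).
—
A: SE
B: SW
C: NE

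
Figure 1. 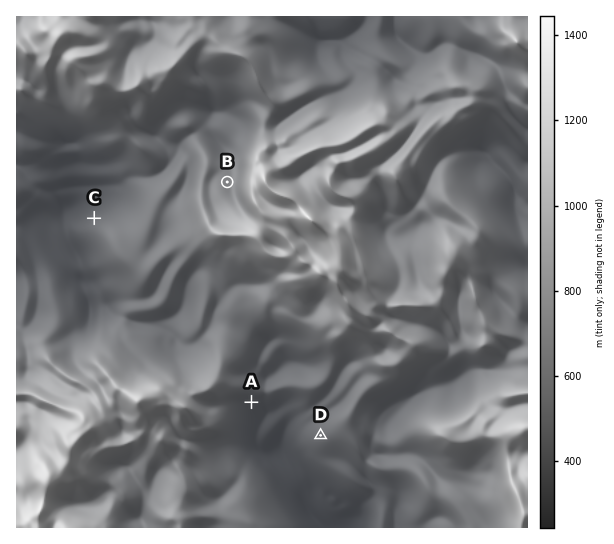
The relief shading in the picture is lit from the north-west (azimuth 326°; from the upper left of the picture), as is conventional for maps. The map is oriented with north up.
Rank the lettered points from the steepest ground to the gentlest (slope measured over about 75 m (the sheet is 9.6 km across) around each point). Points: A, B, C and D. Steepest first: C A D B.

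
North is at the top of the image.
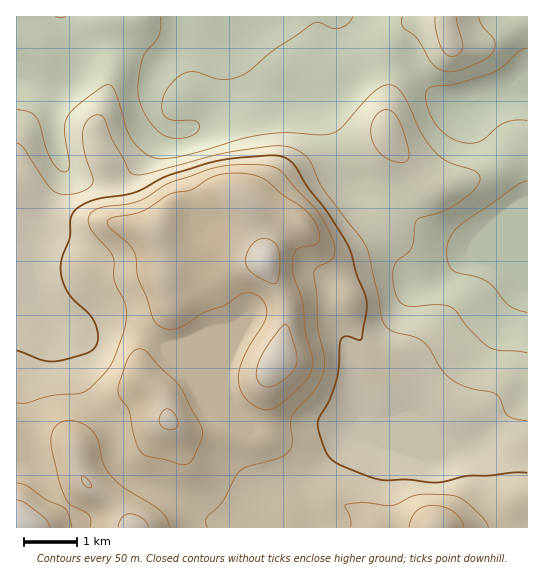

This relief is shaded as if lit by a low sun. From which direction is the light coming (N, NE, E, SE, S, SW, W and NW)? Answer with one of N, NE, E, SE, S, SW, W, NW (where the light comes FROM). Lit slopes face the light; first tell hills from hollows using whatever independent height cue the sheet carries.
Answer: NW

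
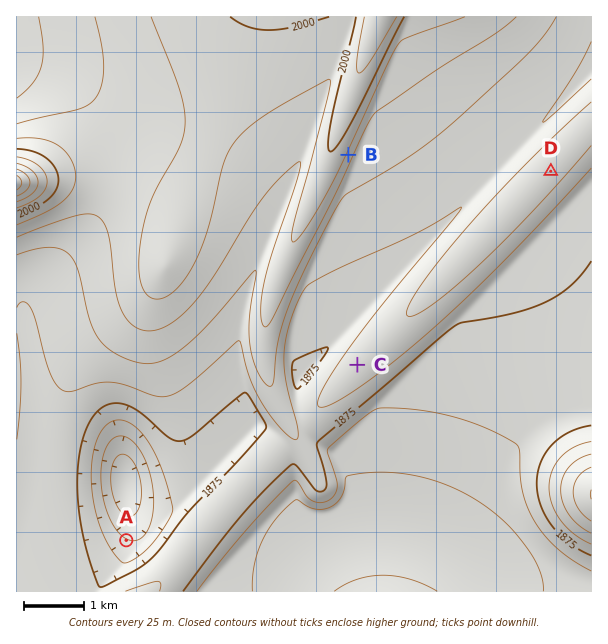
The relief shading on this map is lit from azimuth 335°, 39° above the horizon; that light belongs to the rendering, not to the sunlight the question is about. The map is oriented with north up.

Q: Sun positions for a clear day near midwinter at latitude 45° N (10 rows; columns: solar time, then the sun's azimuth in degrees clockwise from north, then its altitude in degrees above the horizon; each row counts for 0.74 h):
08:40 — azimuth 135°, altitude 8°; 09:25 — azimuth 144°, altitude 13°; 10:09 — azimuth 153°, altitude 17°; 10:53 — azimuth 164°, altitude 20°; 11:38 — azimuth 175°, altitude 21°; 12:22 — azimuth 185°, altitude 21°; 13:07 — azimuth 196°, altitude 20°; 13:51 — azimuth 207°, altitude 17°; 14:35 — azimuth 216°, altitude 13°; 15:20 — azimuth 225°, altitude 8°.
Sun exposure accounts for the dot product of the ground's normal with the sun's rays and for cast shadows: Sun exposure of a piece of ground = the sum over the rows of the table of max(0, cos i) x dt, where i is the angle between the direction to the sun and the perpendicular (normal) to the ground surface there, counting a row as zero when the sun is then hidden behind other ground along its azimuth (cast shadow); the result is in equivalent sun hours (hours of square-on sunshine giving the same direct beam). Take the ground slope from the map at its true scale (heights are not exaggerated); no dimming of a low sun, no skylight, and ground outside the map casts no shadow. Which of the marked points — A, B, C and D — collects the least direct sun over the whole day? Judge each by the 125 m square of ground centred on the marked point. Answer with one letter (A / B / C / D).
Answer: A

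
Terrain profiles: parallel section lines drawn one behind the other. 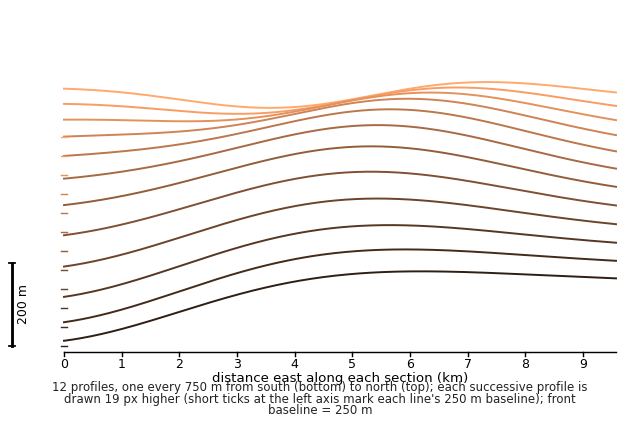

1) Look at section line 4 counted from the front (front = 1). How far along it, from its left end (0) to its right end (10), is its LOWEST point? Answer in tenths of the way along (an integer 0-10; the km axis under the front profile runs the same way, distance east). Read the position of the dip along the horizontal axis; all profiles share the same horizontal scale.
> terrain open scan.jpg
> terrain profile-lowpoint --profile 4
0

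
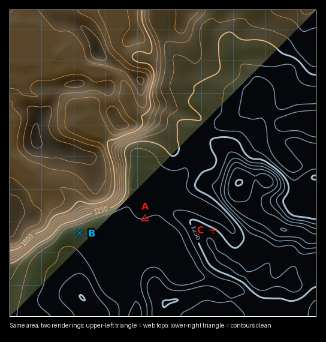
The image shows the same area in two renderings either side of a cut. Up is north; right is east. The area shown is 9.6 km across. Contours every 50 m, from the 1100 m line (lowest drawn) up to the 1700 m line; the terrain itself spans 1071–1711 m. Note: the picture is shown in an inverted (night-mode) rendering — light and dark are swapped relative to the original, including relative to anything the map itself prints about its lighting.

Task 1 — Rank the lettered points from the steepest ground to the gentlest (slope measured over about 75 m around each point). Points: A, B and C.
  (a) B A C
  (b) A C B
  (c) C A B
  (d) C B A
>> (c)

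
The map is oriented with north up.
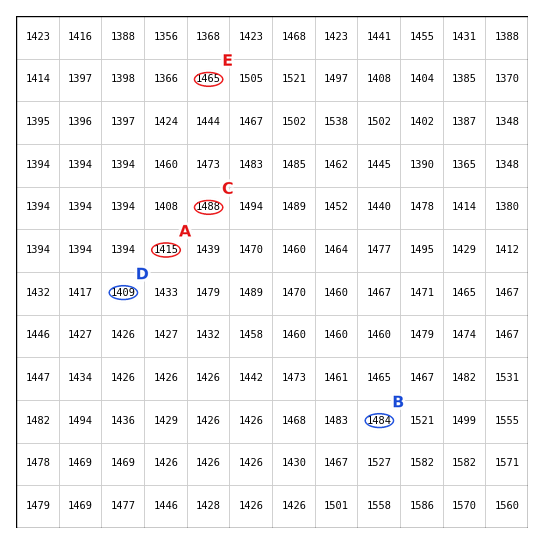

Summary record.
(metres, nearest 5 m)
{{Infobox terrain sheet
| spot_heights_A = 1415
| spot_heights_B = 1485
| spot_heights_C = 1490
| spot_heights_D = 1410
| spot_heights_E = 1465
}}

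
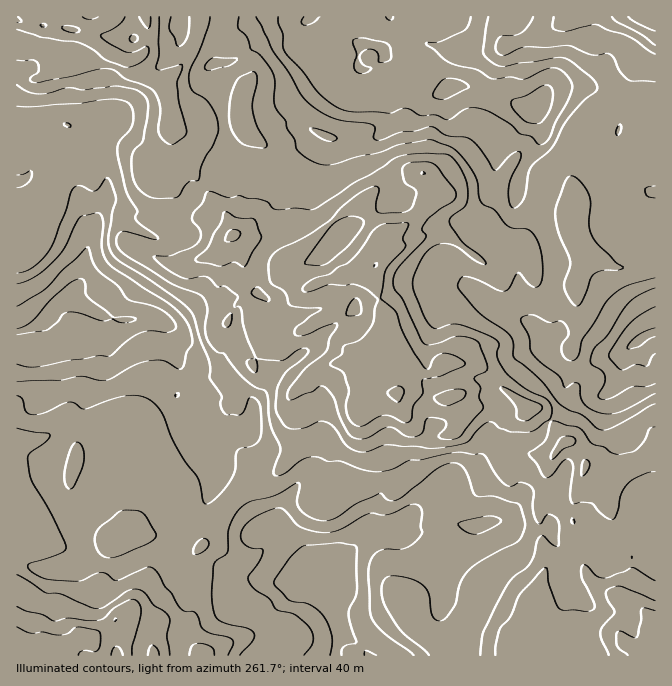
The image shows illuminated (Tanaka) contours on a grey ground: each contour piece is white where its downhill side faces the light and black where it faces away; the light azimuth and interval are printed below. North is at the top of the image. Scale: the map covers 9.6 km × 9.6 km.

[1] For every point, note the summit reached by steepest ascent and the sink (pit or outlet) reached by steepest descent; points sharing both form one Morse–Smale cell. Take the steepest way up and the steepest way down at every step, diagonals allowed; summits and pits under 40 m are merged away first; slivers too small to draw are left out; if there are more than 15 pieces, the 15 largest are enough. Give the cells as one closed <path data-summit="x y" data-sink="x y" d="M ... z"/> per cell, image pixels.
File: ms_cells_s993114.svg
<path data-summit="397 393" data-sink="535 107" d="M388 16l-169 1 8 12 11 1-7 8 0 5 6 0 16 20 0 12-9 13-3 14 2 20 3 6 22 22 16 34 8-3 15 3 23 0 8 6 10 16 7 0 22-17 20-1 7-4 10-10 10-1 9 7 9 14 12 4 16 13 18 7 1 15-6 15-7 9 2 2 4 0 20-16 15-4 6 3 6 10 4 21 11 6 13 0 20 7 13-32 27 14 25-2 14-4-1-163-16 2-15 12-3-6-11-11-23-10-32 2-6 3-14 17-10 0-18-10-23-5-17-7-13 0-7 3-6-11-14-12-22-2-19-9-5-12 8-23z"/><path data-summit="397 393" data-sink="65 300" d="M424 173l-10 1-10 10-7 4-13 0-10 3-12 12-20 10-54 50 0-6-7-12-7-6-10 11-6 15-1 28-18 5-14 0-11 6-17 4-23 16-20-6-40 1-1 11-7 15 0 13-7 17-1 15 15 38 5 22 19 6 15 0 40-20 7 6 15 20 4 6 0 10 19 16 18-15 22-6 21-27 13-6-17-43 0-5 18-19 25-10 8 0 7 3 7 7 7 15 6 5 25 0 2 14 5 8 14 14 16 7 10 0 8-3 18-25 14 0 21 8 19-3 4-6-33-23-6-9-12-11-7-1-23 1-19 10-14-3-11-8-20-28 3-15-10-30 0-8 17-32-9-10 28-19 15-17 14-9-2-7z"/><path data-summit="45 655" data-sink="65 300" d="M77 301l-19 2-7 5-11 15-12 6-12 3 1 324 110 0-3-16-10-15 2-7 12-7 12 2 10-2 8-7 18-20 17-29 13-15 8-20 22-25-7-9-11-8 0-10-4-6-15-20-7-6-40 20-15 0-19-6 0-7-20-53 1-15 7-17 0-13 7-15 0-10z"/><path data-summit="397 393" data-sink="327 562" d="M345 363l-15 1-18 9-18 19 0 5 17 43-13 6-21 27-22 6-11 9-6 7 22 31 12-7 10 2 11 11 10 18 7 8 16 4-25 15 0 10 6 7 10 7 21 9 3 27-5 11 1 8 110 0 2-12-8-26 2-33-7-21-7-12-14-14-13-9-8-1 6-4 7 0 8 5 10 0 17-6 35 3 30-7 12-21 0-15-11-23 11-15-5-7 0-10 4-8 6-7-19 3-21-8-14 0-18 25-8 3-10 0-16-7-14-14-5-8-2-14-29-2-9-18z"/><path data-summit="397 393" data-sink="640 340" d="M445 194l-3 0-15 10-15 17-28 19 9 10-17 32 0 8 10 30-3 15 24 33 21 6 19-10 13-1 17 1 12 11 6 9 30 22 14 3 11 12 14-13 4-6-2-19 3-14 1 2 10-2 22-11 18-4 22-16 14-6-1-69-25 5-13 0-27-14-13 32-12-5-21-2-9-3-4-8 0-11-3-9-6-7-5-2-15 4-20 16-4 0-2-2 7-9 6-15-1-15-18-7-12-10z"/><path data-summit="115 55" data-sink="65 300" d="M145 16l-129 1 0 131 10 0-2-10 4-8 6-7 16-10 24-2 14 5 12 7 3 4 0 28 5 25-4 23 8 0 16 8 17 5 20 2 12-5 26-26-17-27-13-15-4-45-3-10-6-7-22-9-7-14 9-4 8-9 1-15z"/><path data-summit="640 17" data-sink="535 107" d="M642 16l-198 0-14 8-40-8-6 14-3 17 5 8 6 4 13 5 22 2 14 12 6 11 7-3 13 0 17 7 23 5 18 10 10 0 8-11 12-9 32-2 23 10 11 11 3 6 15-12 17-3 0-73z"/><path data-summit="45 655" data-sink="327 562" d="M237 494l-23 26-8 20-13 15-17 29-18 20-8 7-5 2-17-2-12 7-2 7 10 15 4 16 26 0-3-24 9-8 15 2 23 24 2 6 52 0 10-8 8-4 14 4 8 8 44-1 0-7 5-11-3-27-21-9-10-7-6-7 0-10 25-15-16-4-7-8-10-18-11-11-10-2-12 7z"/><path data-summit="234 235" data-sink="65 300" d="M204 188l-7 3-20 22-12 5-27-4-21-10-10-1-9 12-10 30-7 37-7 6-3 9-5 3 19 4 29 15 40-1 20 6 23-16 17-4 11-6 14 0 18-5 1-28 6-15 10-12-6-4-4 2-30-2-5-6-3-13-12-12z"/><path data-summit="397 393" data-sink="65 300" d="M74 111l-17 0-17 7-7 5-7 10-2 5 2 10-10 2 1 181 7 0 11-5 9-8 10-12 17-9 3-9 7-6 7-37 10-30 8-17 2-18-5-25 0-28-8-8z"/><path data-summit="655 634" data-sink="65 300" d="M640 528l-23 6-20 12-3-2-9 2-16 8-6 0-10-16 0-8-3-2-6 1-1 18 3 7 0 14-10 26-10 14-5 19-13 17-4 11 151 1 1-92-10-16-2-13z"/><path data-summit="655 634" data-sink="327 562" d="M507 519l-30 7-35-3-17 6-10 0-8-5-11 3 19 11 14 14 7 12 7 21-2 33 7 17 0 21 56 0 4-12 13-17 5-19 15-24 5-16-3-38-19-1z"/><path data-summit="567 442" data-sink="640 340" d="M655 333l-13 5-22 16-18 4-22 11-8 2-3-2-3 14 2 19-4 6-13 12 12 20 9 3 6 5 8 14 0 6 26 16 12-16 18-5 14-10z"/><path data-summit="567 442" data-sink="65 300" d="M550 421l-11 15-7 3-7 0-6 6 15 9 17 4-5 17 0 18-7 14 2 21 4 1 6-2 3-12 6-6 17 2 8 7 12 28 20-12 23-6 6-16 10-15 0-42-14 8-18 5-12 16-26-16 0-6-8-14-6-5-9-3z"/><path data-summit="397 393" data-sink="640 340" d="M237 43l-6 2 0 15-10 3 2 9-2 30 7 38 1 32 8 6 13 1 5 4 7-4 6 10 16 11-5 5 0 27-5 6 7 7 7 12 0 6 42-40 23-16-5-1-10-16-8-6-23 0-13-3-11 2-4-11-11-22-22-22-3-6-2-20 3-14 9-13 0-12z"/>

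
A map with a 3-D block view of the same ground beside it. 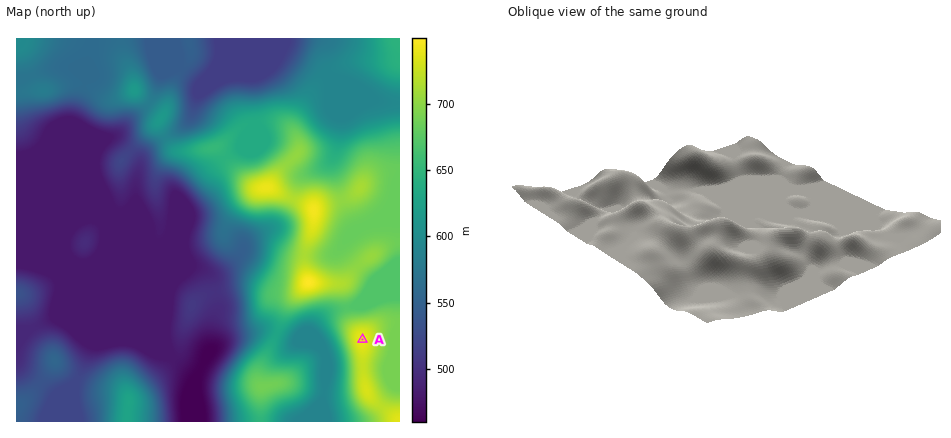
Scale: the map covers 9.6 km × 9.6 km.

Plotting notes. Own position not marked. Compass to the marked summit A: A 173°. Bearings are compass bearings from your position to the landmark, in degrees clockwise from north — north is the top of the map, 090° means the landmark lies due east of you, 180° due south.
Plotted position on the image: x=338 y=142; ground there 627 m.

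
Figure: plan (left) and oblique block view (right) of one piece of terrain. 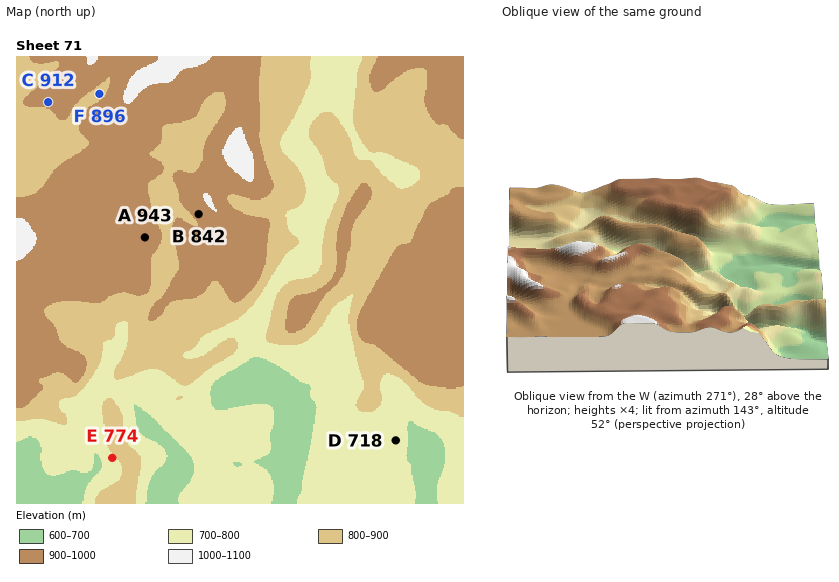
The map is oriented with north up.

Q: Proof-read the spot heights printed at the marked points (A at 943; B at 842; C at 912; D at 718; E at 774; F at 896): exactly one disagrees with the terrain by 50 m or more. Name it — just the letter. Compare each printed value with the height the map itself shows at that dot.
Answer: B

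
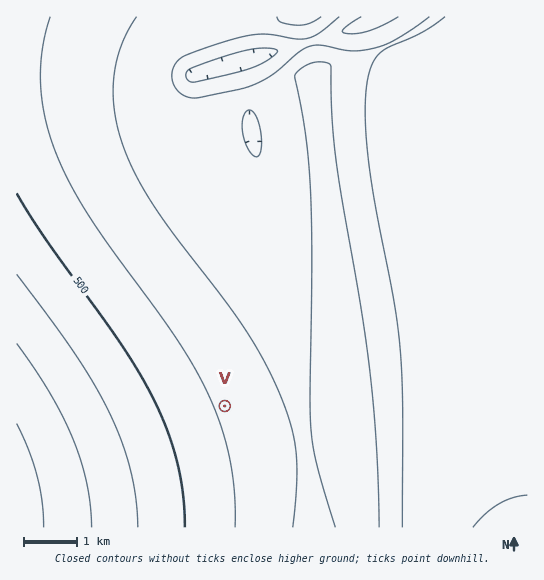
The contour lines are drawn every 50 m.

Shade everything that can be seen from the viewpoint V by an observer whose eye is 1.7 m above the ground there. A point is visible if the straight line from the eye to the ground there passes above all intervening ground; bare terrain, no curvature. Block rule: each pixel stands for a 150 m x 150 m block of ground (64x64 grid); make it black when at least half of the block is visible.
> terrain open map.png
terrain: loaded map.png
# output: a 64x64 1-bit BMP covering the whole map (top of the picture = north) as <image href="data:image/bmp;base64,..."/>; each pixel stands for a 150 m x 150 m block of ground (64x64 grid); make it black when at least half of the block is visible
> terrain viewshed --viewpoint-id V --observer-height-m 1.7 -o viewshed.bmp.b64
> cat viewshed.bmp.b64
<image width="64" height="64" href="data:image/bmp;base64,Qk0+AgAAAAAAAD4AAAAoAAAAQAAAAEAAAAABAAEAAAAAAAACAAATCwAAEwsAAAIAAAAAAAAA////AAAAAAAAAAAAA+AAAAAAAAAD4AAAAAAAAAfgAAAA/gAAB+AAAAf/wAAP4AAAD//wAA/gAAAf//gAH8AAAD///AA/wAAAf///AD/AAAD///+Af8AAAP///8D/wAAA///////AAAD//////8AAAP//////wAAA///////AAAD//////8AAAP//////wAAA//////+AAAD//////4AAAP//+P//gAAA///Af/+AAAD//wA//4AAAH/4AD//gAAAf+AAH/+AAAA/AAAf/4AAAAAAAB//gAAAAAAAH/8AAAAAAAAf/wAAAAAAAB//AAAAAAAAH/8AAAAAAAAf/wAAAAAAAB//AAAAAAAAH/8AAAAAAAAf/wAAAAAAAD//AAAAAAAAP/8AAAAAAAA//gAAAAAAAD/+AAAAAAAAP/4AAAAAAAB//gAAAAAAAH/+AAAAAAAAf/4AAAAAAAD//gAAAAAAAP/+AAAAAAAB//4AAAAAAAP//gAAAAAAA//+AAAAAAAH//4AAAAAAA///AAAAAAAH//8AAAAAAA///wAAAAAAH///AAAAAAB///8AAAAAAPw//wAAAAAH+Af/AAAAAH/4AH8AAAA///gADwAAAD//+AAAAAAAP//8AAAAAAA///+AAAAAAD////gAAAAAP////8AAAAA//////AAAAD/////+AAAAA=="/>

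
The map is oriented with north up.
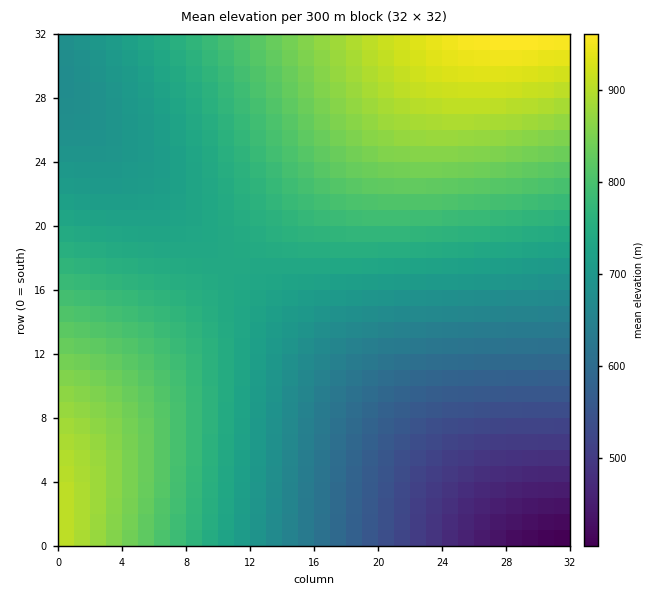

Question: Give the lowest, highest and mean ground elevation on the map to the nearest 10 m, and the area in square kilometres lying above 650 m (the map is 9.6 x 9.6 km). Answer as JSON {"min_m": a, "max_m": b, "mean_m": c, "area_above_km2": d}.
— {"min_m": 400, "max_m": 970, "mean_m": 730, "area_above_km2": 71.8}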